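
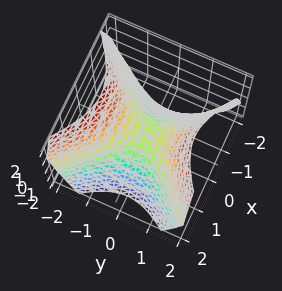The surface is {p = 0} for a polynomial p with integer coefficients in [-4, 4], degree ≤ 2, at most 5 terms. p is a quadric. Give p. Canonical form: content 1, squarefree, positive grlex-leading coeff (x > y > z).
x^2 - y^2 + z

First, the degree is 2 — a hyperbolic paraboloid; a quadric.
Then, symmetries: it's symmetric under x → −x, forcing even powers of x; it's symmetric under y → −y, forcing even powers of y.
Then, checking where it meets the axes: one z-axis crossing is at z = 0; it meets the x-axis at x = 0 (among the integer gridlines).
Finally, matching integer coefficients to the picture gives p.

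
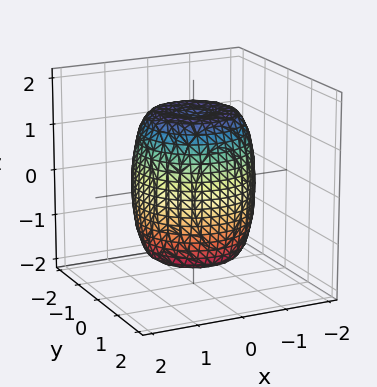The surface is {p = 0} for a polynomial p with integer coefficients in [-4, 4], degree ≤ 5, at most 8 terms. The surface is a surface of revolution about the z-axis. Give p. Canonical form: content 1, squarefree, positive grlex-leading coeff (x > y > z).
2*x^4 + 4*x^2*y^2 + 2*y^4 - 2*x^2 - 2*y^2 + z^2 - 2

First, the degree is 4 — no degree-3 surface has this shape.
Next, symmetry: every cross-section ⟂ z is a circle, so x, y appear only via x² + y².
Next, checking where it meets the axes: a circular section at z = -1 has radius between 1 and 2.
Finally, matching integer coefficients to the picture gives p.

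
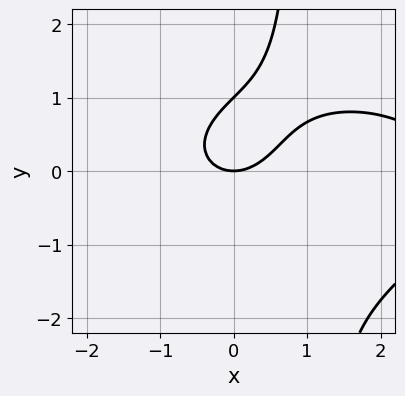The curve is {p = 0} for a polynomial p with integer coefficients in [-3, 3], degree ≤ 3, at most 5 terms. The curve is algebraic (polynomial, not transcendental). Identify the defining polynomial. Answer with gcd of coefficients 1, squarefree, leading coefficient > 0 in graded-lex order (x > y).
First, the degree is 3 — the shape is more complex than any degree-2 curve.
Then, from the axis intercepts and sections: it crosses the x-axis at the gridline x = 0; among the integer gridlines, it crosses the y-axis at y ∈ {0, 1}.
Finally, assembling these constraints gives the stated polynomial.

x^3 + 3*x*y^2 - 3*x^2 - 3*y^2 + 3*y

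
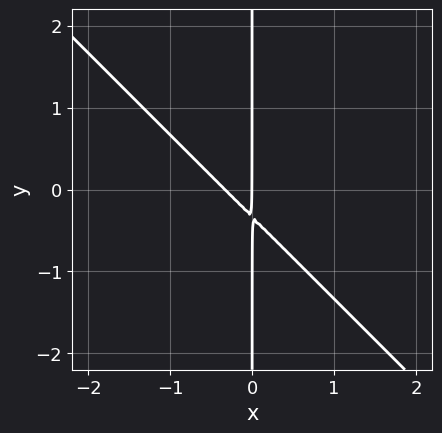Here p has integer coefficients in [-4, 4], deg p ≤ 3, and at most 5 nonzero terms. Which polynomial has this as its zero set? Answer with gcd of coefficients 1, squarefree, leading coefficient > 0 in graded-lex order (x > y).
3*x^2 + 3*x*y + x

The degree is 2 — no degree-1 curve has this shape.
Observable constraints: it meets the x-axis at x = 0 (among the integer gridlines); the visible y-axis segment lies entirely on the curve.
The integer polynomial consistent with all of this is the stated p.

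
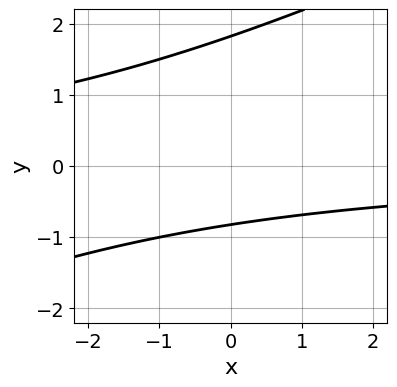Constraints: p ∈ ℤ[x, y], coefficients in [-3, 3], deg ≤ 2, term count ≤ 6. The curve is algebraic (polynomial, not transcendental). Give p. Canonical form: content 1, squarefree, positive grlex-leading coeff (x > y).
x*y - 2*y^2 + 2*y + 3

First, the degree is 2 — a generic line meets the curve in up to 2 points.
Then, observable constraints: no x-intercept at any integer in the box.
Finally, fitting integer coefficients to these (and the overall shape) gives p.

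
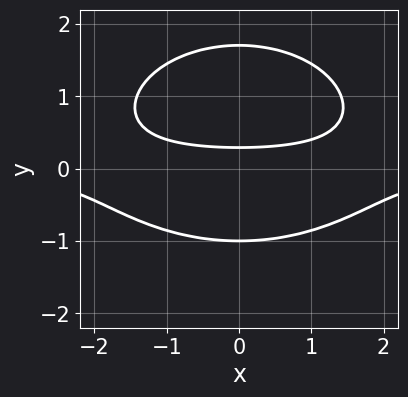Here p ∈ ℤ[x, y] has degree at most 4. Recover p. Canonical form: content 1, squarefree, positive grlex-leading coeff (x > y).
x^2*y + 2*y^3 - 2*y^2 - 3*y + 1

(a) The degree is 3 — no degree-2 curve has this shape.
(b) Symmetries: mirror symmetry x ↦ −x ⇒ only even powers of x.
(c) Against the integer gridlines: it meets the y-axis at y = -1 (among the integer gridlines); the curve avoids every integer x-axis point in the box.
(d) Together with the visible shape, these determine p as stated.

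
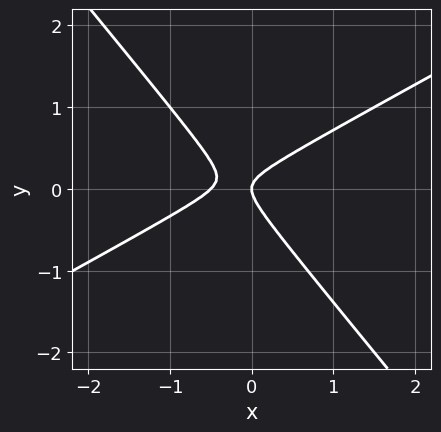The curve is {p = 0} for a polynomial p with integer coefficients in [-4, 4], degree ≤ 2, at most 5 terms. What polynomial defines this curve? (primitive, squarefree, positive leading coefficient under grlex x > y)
1. The degree is 2 — the shape is more complex than any degree-1 curve.
2. Reading off the gridlines: one x-axis crossing is at x = 0; it crosses the y-axis at the gridline y = 0.
3. Together with the visible shape, these determine p as stated.

2*x^2 - 2*x*y - 3*y^2 + x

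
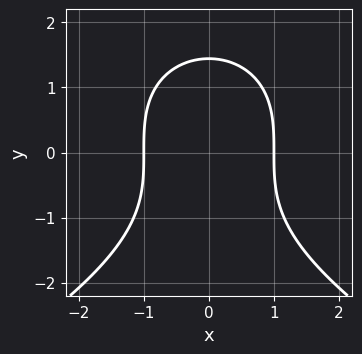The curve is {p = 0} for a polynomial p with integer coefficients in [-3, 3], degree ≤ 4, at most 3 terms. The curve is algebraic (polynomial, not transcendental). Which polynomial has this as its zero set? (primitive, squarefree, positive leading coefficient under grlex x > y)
(a) deg p = 3. No degree-2 curve has this shape.
(b) Symmetries: it's symmetric under x → −x, forcing even powers of x.
(c) Against the integer gridlines: among the integer gridlines, it crosses the x-axis at x ∈ {-1, 1}.
(d) Matching integer coefficients to the picture gives p.

y^3 + 3*x^2 - 3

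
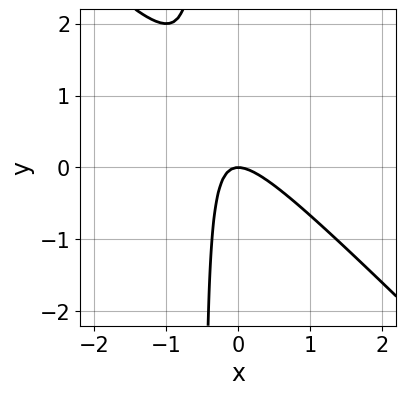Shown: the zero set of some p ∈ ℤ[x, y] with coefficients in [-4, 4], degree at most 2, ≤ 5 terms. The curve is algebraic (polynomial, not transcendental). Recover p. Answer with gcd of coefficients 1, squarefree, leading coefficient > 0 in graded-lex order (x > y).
The degree is 2 — the shape is more complex than any degree-1 curve.
Observable constraints: it meets the y-axis at y = 0 (among the integer gridlines); it crosses the x-axis at the gridline x = 0.
Solving for integer coefficients yields p as stated.

2*x^2 + 2*x*y + y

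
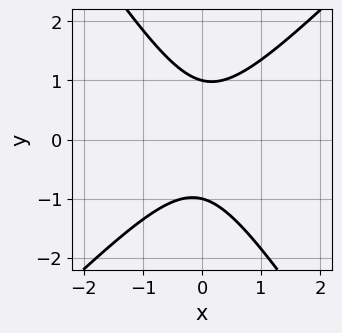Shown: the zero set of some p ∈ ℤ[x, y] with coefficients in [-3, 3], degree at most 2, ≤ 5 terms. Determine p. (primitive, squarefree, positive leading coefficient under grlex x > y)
3*x^2 - x*y - 2*y^2 + 2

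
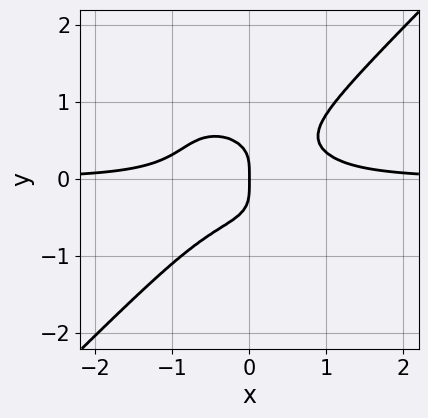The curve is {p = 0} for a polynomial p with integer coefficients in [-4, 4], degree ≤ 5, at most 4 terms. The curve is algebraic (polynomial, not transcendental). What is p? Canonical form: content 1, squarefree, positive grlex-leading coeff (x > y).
1. Degree: no degree-3 curve has this shape, so deg p = 4.
2. Observable constraints: one y-axis crossing is at y = 0; it crosses the x-axis at the gridline x = 0.
3. Solving for integer coefficients yields p as stated.

3*x^3*y - 3*y^4 - x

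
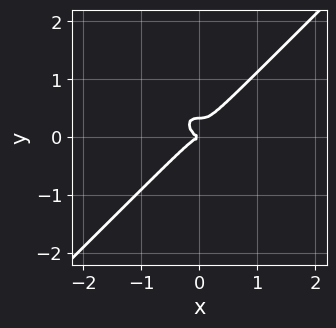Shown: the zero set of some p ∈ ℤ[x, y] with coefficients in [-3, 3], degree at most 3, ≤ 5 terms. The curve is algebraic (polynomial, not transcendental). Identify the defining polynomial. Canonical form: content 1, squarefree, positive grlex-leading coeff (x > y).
3*x^3 - 3*y^3 + y^2

(a) Degree: the shape is more complex than any degree-2 curve, so deg p = 3.
(b) Reading off the gridlines: it meets the y-axis at y = 0 (among the integer gridlines); it meets the x-axis at x = 0 (among the integer gridlines).
(c) Fitting integer coefficients to these (and the overall shape) gives p.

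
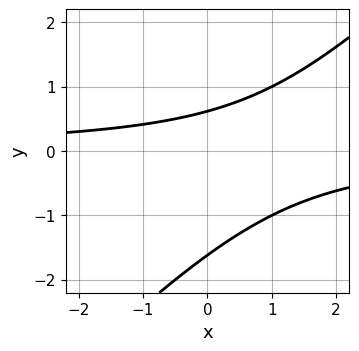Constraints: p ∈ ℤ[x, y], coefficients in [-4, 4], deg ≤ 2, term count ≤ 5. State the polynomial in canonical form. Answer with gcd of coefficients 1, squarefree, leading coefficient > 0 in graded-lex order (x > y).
Degree: no degree-1 curve has this shape, so deg p = 2.
Reading off the gridlines: the curve avoids every integer x-axis point in the box.
Fitting integer coefficients to these (and the overall shape) gives p.

x*y - y^2 - y + 1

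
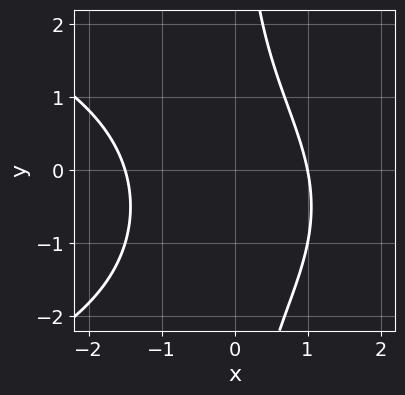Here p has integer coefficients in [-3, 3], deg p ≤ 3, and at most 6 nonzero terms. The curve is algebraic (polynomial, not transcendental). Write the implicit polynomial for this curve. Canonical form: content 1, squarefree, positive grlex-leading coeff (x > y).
x*y^2 + 2*x^2 + x*y + x - 3

(a) Degree: no degree-2 curve has this shape, so deg p = 3.
(b) Reading off the gridlines: the curve avoids every integer y-axis point in the box; it crosses the x-axis at the gridline x = 1.
(c) Together with the visible shape, these determine p as stated.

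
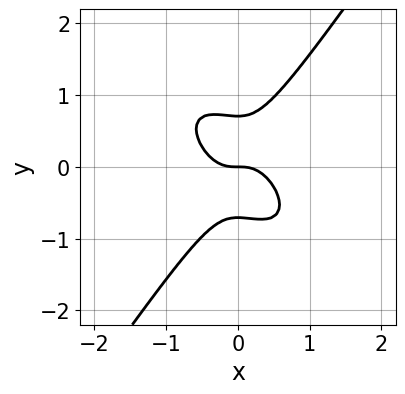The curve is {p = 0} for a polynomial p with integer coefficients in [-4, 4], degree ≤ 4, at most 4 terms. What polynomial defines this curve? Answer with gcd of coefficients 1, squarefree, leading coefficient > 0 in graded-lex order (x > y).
3*x^3 + 2*x^2*y - 2*y^3 + y

The degree is 3 — a generic line meets the curve in up to 3 points.
Against the integer gridlines: it meets the y-axis at y = 0 (among the integer gridlines); it meets the x-axis at x = 0 (among the integer gridlines).
Assembling these constraints gives the stated polynomial.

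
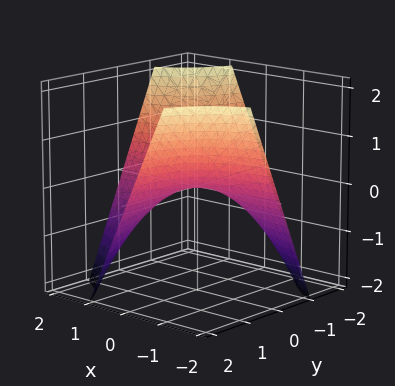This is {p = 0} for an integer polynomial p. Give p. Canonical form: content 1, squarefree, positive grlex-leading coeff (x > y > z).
x*y + z

(a) deg p = 2.
(b) Against the integer gridlines: one z-axis crossing is at z = 0; the visible y-axis segment lies entirely on the surface; the visible x-axis segment lies entirely on the surface.
(c) Solving for integer coefficients yields p as stated.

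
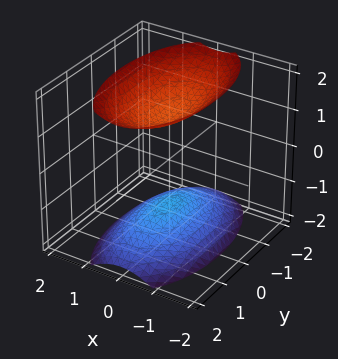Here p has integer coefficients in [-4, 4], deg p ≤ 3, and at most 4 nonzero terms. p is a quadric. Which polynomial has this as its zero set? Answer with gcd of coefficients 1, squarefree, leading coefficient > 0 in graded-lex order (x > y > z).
(a) There are 2 components. They look like related sheets of one shape, so recover p as a whole.
(b) Degree: two sheets facing apart; a quadric, so deg p = 2.
(c) Symmetries: it's symmetric under y → −y, forcing even powers of y; it's symmetric under x → −x, forcing even powers of x; the z ↦ −z reflection is a symmetry, so z appears only in even powers.
(d) From the visible intercepts: the surface avoids every integer y-axis point in the box; the surface avoids every integer x-axis point in the box.
(e) Fitting integer coefficients to these (and the overall shape) gives p.

3*x^2 + y^2 - 2*z^2 + 3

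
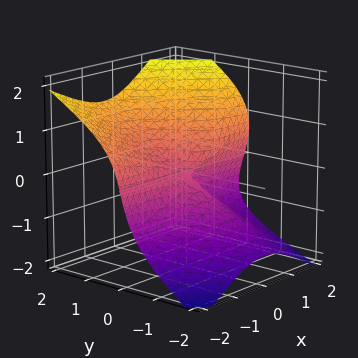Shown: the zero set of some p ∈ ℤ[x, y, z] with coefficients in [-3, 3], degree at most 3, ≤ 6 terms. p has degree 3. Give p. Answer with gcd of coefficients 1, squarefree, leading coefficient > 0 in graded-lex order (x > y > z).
3*x^2*y + x*y*z + y^3 - 3*z^3 + 2*x*z

1. The degree is 3 — the shape is more complex than any degree-2 surface.
2. Against the integer gridlines: it meets the y-axis at y = 0 (among the integer gridlines); the visible x-axis segment lies entirely on the surface; one z-axis crossing is at z = 0.
3. Solving for integer coefficients yields p as stated.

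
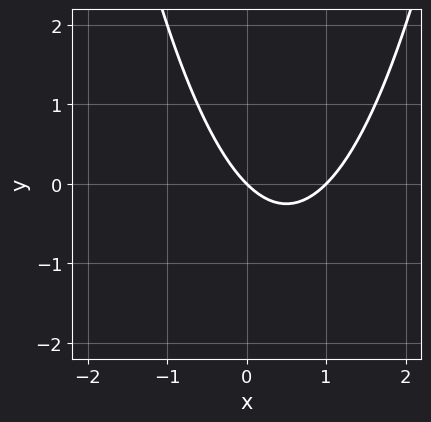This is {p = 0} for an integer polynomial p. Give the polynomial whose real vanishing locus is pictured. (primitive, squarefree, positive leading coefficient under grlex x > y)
x^2 - x - y

First, the degree is 2 — the shape is more complex than any degree-1 curve.
Next, against the integer gridlines: one y-axis crossing is at y = 0; among the integer gridlines, it crosses the x-axis at x ∈ {0, 1}.
Finally, together with the visible shape, these determine p as stated.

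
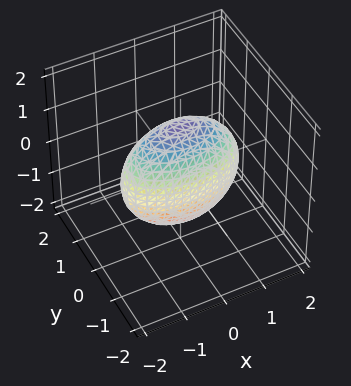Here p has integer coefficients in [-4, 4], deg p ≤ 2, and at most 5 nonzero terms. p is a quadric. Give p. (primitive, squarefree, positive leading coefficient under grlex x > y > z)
x^2 + 3*y^2 + z^2 - 2

deg p = 2. Bounded and convex; a quadric.
Symmetries: mirror symmetry y ↦ −y ⇒ only even powers of y; mirror symmetry x ↦ −x ⇒ only even powers of x; mirror symmetry z ↦ −z ⇒ only even powers of z.
Matching integer coefficients to the picture gives p.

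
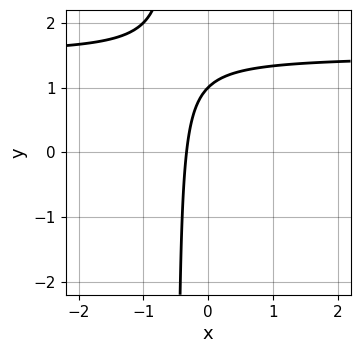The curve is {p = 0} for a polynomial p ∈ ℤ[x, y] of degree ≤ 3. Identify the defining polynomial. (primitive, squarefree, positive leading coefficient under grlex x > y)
First, degree: no degree-1 curve has this shape, so deg p = 2.
Next, against the integer gridlines: it crosses the y-axis at the gridline y = 1.
Finally, putting this together gives p.

2*x*y - 3*x + y - 1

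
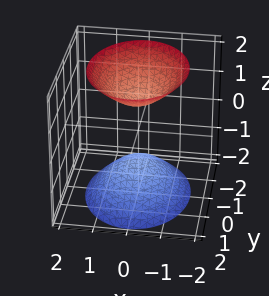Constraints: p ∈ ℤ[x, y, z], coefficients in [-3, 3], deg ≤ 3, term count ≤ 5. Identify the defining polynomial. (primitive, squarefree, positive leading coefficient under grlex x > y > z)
3*x^2 + 2*y^2 - 2*z^2 + 2

First, I count 2 distinct pieces.
Then, deg p = 2.
Next, symmetries: it's symmetric under z → −z, forcing even powers of z; it's symmetric under y → −y, forcing even powers of y; it's symmetric under x → −x, forcing even powers of x.
Next, observable constraints: no y-intercept at any integer in the box; the z-axis gridline crossings are at z ∈ {-1, 1}.
Finally, assembling these constraints gives the stated polynomial.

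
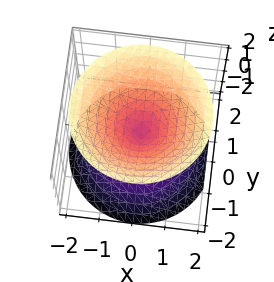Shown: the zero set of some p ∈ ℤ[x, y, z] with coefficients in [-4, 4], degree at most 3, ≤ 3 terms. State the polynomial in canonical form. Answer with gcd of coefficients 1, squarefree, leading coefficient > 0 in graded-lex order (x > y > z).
x^2 + y^2 - z^2

1. I count 2 distinct pieces. They look like related sheets of one shape, so recover p as a whole.
2. Degree: two nappes meeting at a single point; a quadric, so deg p = 2.
3. Symmetries: mirror symmetry z ↦ −z ⇒ only even powers of z; rotational symmetry about the z-axis ⇒ p depends on x, y only through x² + y².
4. From the visible intercepts: one y-axis crossing is at y = 0; it crosses the x-axis at the gridline x = 0; it meets the z-axis at z = 0 (among the integer gridlines).
5. Assembling these constraints gives the stated polynomial.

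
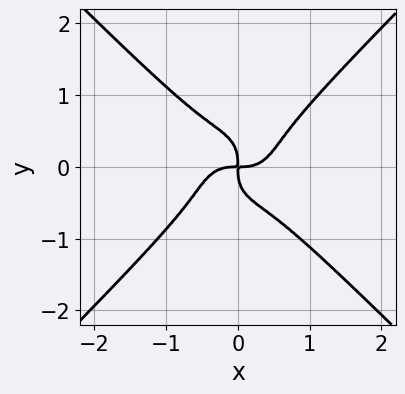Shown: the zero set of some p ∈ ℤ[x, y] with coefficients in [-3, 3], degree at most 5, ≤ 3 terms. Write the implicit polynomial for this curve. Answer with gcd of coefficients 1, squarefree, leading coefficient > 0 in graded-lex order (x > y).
First, the degree is 4 — the shape is more complex than any degree-3 curve.
Next, from the axis intercepts and sections: it meets the y-axis at y = 0 (among the integer gridlines); it meets the x-axis at x = 0 (among the integer gridlines).
Finally, matching integer coefficients to the picture gives p.

2*x^4 - 2*y^4 - x*y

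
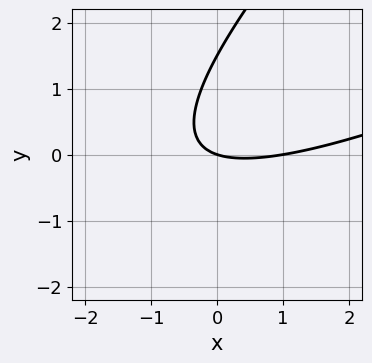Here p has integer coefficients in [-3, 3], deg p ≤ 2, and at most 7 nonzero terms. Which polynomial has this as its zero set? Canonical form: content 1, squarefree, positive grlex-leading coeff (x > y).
x^2 - 3*x*y + 2*y^2 - x - 3*y

(a) Degree: a generic line meets the curve in up to 2 points, so deg p = 2.
(b) Checking where it meets the axes: the x-axis gridline crossings are at x ∈ {0, 1}; one y-axis crossing is at y = 0.
(c) Putting this together gives p.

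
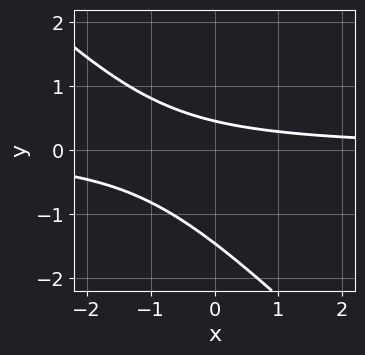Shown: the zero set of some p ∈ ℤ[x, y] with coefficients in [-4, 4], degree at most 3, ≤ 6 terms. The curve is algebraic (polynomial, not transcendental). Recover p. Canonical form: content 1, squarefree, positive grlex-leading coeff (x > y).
3*x*y + 3*y^2 + 3*y - 2

First, deg p = 2. The shape is more complex than any degree-1 curve.
Then, reading off the gridlines: it misses every integer gridline on the x-axis.
Finally, assembling these constraints gives the stated polynomial.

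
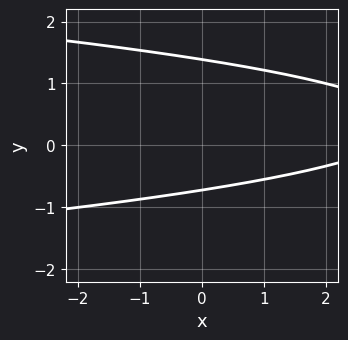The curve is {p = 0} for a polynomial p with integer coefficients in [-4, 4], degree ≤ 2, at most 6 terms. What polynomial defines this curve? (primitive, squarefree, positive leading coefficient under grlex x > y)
3*y^2 + x - 2*y - 3

1. deg p = 2. A generic line meets the curve in up to 2 points.
2. From the axis intercepts and sections: the curve avoids every integer x-axis point in the box.
3. Solving for integer coefficients yields p as stated.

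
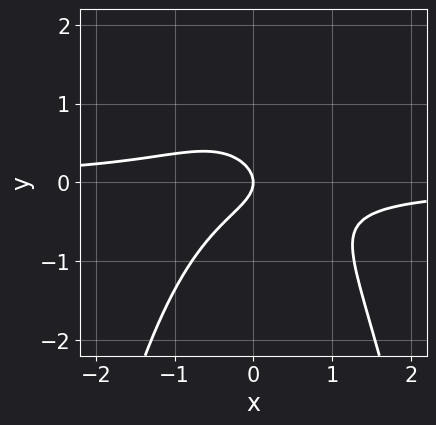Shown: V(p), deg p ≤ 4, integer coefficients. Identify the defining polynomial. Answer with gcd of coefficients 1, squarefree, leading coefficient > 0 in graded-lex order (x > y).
The degree is 3 — the shape is more complex than any degree-2 curve.
From the visible intercepts: it crosses the x-axis at the gridline x = 0; it crosses the y-axis at the gridline y = 0.
These observations pin down the coefficients.

2*x^2*y + 2*y^2 + x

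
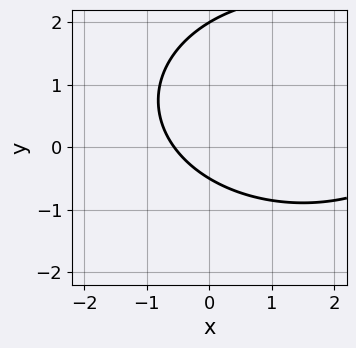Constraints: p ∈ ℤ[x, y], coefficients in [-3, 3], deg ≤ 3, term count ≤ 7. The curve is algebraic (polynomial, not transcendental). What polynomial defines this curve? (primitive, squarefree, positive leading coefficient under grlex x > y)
1. The degree is 2 — no degree-1 curve has this shape.
2. Against the integer gridlines: it meets the y-axis at y = 2 (among the integer gridlines).
3. Matching integer coefficients to the picture gives p.

x^2 + 2*y^2 - 3*x - 3*y - 2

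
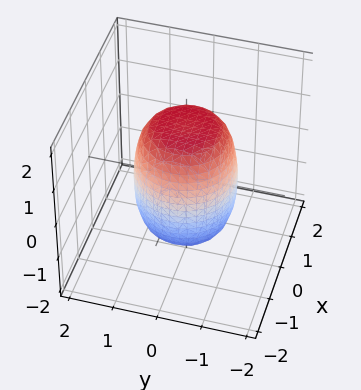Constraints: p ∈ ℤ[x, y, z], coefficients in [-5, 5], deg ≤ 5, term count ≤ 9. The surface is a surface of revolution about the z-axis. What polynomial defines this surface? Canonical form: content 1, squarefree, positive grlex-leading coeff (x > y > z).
Degree: no degree-3 surface has this shape, so deg p = 4.
Symmetry: the surface is invariant under rotation about z: p = q(x² + y², z).
From the axis intercepts and sections: a circular section at z = -1 has radius exactly 1.
Putting this together gives p.

2*x^4 + 4*x^2*y^2 + 2*y^4 - x^2 - y^2 + z^2 - 2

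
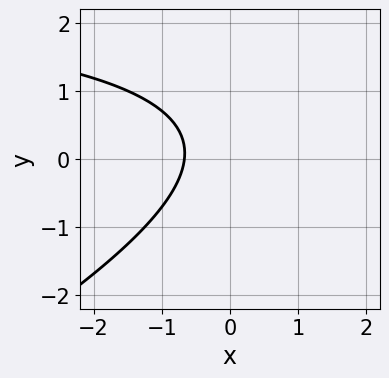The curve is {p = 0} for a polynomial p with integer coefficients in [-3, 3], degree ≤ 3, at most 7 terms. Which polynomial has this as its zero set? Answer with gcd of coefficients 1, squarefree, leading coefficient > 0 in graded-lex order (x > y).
x*y - 2*y^2 - 3*x + y - 2

1. Degree: the shape is more complex than any degree-1 curve, so deg p = 2.
2. Observable constraints: it misses every integer gridline on the y-axis.
3. Putting this together gives p.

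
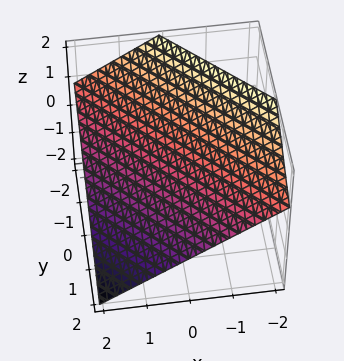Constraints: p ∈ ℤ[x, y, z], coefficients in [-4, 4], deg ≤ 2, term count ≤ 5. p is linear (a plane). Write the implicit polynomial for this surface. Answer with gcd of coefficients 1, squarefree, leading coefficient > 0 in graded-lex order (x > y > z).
2*x + 2*y + 3*z - 2

First, degree: every cross-section is a straight line — this is a plane, so deg p = 1.
Next, against the integer gridlines: it meets the y-axis at y = 1 (among the integer gridlines); it crosses the x-axis at the gridline x = 1.
Finally, putting this together gives p.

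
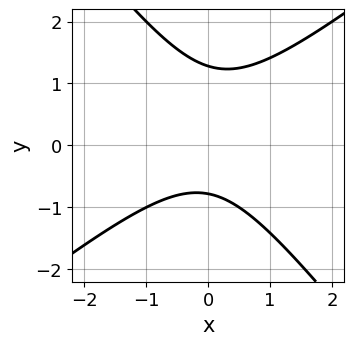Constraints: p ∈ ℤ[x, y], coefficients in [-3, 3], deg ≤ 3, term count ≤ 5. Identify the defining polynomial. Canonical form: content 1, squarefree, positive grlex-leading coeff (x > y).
First, degree: no degree-1 curve has this shape, so deg p = 2.
Next, from the visible intercepts: it misses every integer gridline on the x-axis.
Finally, together with the visible shape, these determine p as stated.

2*x^2 - x*y - 2*y^2 + y + 2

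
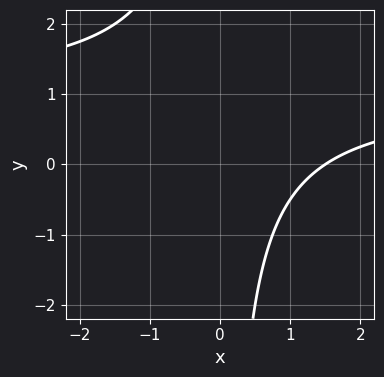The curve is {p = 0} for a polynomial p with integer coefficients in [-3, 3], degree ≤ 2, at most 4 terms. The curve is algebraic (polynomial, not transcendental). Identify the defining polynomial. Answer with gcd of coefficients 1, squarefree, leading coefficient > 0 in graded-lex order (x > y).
2*x*y - 2*x + 3

Degree: no degree-1 curve has this shape, so deg p = 2.
Reading off the gridlines: the curve avoids every integer y-axis point in the box.
Matching integer coefficients to the picture gives p.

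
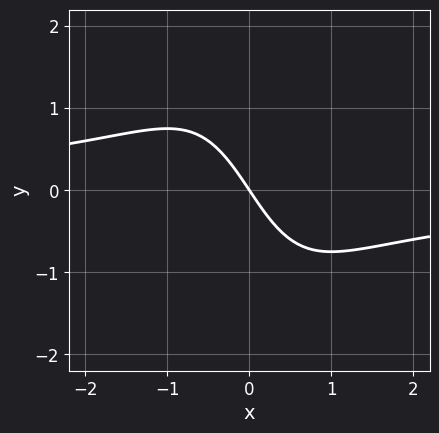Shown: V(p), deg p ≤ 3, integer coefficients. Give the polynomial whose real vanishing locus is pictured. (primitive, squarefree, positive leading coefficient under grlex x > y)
2*x^2*y + 3*x + 2*y

Degree: no degree-2 curve has this shape, so deg p = 3.
Checking where it meets the axes: it meets the y-axis at y = 0 (among the integer gridlines); it crosses the x-axis at the gridline x = 0.
The integer polynomial consistent with all of this is the stated p.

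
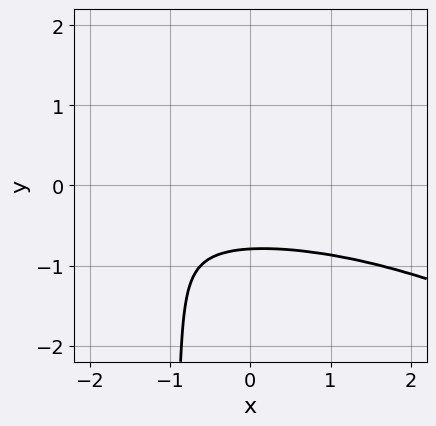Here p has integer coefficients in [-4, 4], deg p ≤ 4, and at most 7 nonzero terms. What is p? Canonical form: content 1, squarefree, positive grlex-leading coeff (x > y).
x^2*y^2 + 2*x*y^3 + 2*y^3 - x*y + 1

(a) deg p = 4. A generic line meets the curve in up to 4 points.
(b) Reading off the gridlines: it misses every integer gridline on the x-axis.
(c) Assembling these constraints gives the stated polynomial.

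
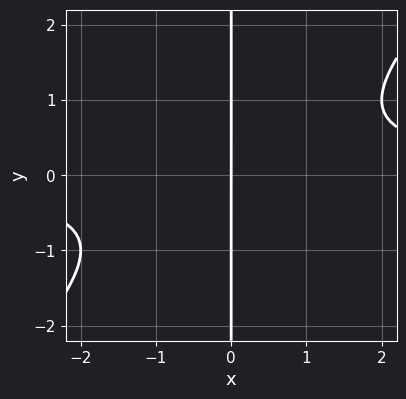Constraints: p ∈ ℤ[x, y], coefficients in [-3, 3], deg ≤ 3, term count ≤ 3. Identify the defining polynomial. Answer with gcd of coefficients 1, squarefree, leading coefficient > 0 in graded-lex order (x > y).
x^2*y - x*y^2 - x

deg p = 3. A generic line meets the curve in up to 3 points.
From the visible intercepts: it meets the x-axis at x = 0 (among the integer gridlines); every point of the y-axis in the box is on the curve.
Putting this together gives p.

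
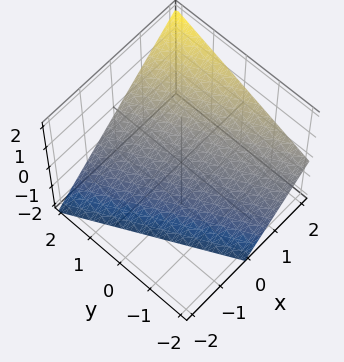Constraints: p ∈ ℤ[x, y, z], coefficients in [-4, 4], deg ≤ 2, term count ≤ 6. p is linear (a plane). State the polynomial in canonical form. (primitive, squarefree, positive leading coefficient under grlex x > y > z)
2*x + y - 2*z - 2

(a) The degree is 1 — every cross-section is a straight line — this is a plane.
(b) Checking where it meets the axes: it meets the y-axis at y = 2 (among the integer gridlines); it meets the z-axis at z = -1 (among the integer gridlines); it meets the x-axis at x = 1 (among the integer gridlines).
(c) Fitting integer coefficients to these (and the overall shape) gives p.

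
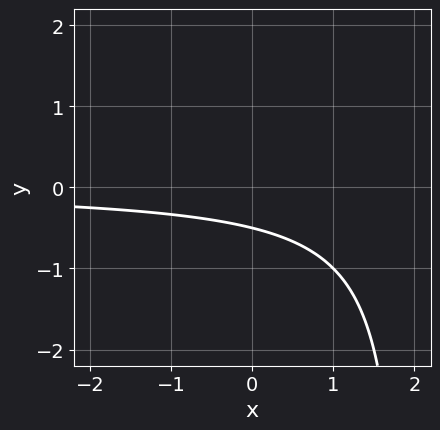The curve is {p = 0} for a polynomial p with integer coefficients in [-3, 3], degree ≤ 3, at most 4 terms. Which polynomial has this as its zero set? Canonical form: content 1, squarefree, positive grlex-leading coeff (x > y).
x*y - 2*y - 1

(a) Degree: no degree-1 curve has this shape, so deg p = 2.
(b) Checking where it meets the axes: it misses every integer gridline on the x-axis.
(c) Assembling these constraints gives the stated polynomial.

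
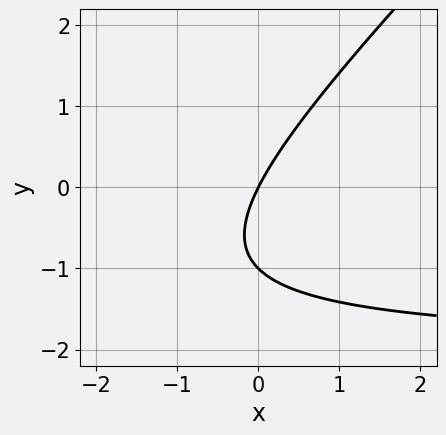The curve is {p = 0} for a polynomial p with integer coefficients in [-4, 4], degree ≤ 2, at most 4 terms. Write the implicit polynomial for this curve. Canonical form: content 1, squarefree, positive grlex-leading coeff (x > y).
x*y - y^2 + 2*x - y

First, deg p = 2. A generic line meets the curve in up to 2 points.
Then, checking where it meets the axes: among the integer gridlines, it crosses the y-axis at y ∈ {-1, 0}; it meets the x-axis at x = 0 (among the integer gridlines).
Finally, together with the visible shape, these determine p as stated.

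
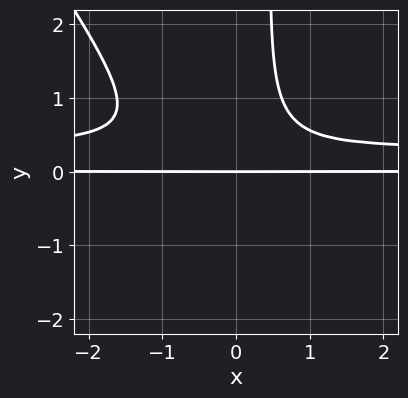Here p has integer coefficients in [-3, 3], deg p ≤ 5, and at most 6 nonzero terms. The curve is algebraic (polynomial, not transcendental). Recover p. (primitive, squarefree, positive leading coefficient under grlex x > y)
3*x^2*y^2 + 2*x*y^3 - x^2*y - y^3 - y

(a) Degree: a generic line meets the curve in up to 4 points, so deg p = 4.
(b) From the axis intercepts and sections: every point of the x-axis in the box is on the curve; it meets the y-axis at y = 0 (among the integer gridlines).
(c) Putting this together gives p.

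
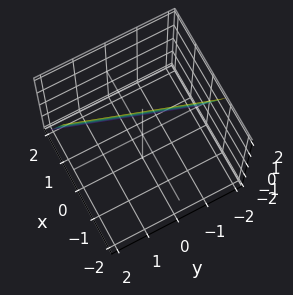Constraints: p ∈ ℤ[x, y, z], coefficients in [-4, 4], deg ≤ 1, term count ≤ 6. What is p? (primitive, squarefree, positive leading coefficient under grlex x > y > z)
3*x - y + z - 2

First, the degree is 1 — the surface is flat (a plane).
Next, against the integer gridlines: it meets the y-axis at y = -2 (among the integer gridlines); it meets the z-axis at z = 2 (among the integer gridlines).
Finally, matching integer coefficients to the picture gives p.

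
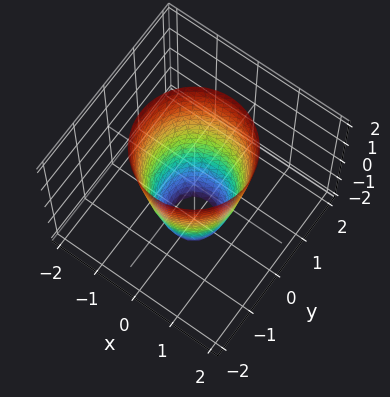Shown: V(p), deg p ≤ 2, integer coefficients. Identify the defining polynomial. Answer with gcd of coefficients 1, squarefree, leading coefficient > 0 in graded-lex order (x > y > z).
3*x^2 + 3*y^2 - z - 3

(a) The degree is 2 — no degree-1 surface has this shape.
(b) Symmetries: rotational symmetry about the z-axis ⇒ p depends on x, y only through x² + y².
(c) From the axis intercepts and sections: the y-axis gridline crossings are at y ∈ {-1, 1}; the x-axis gridline crossings are at x ∈ {-1, 1}; the surface avoids every integer z-axis point in the box; a circular section at z = 2 has radius between 1 and 2.
(d) The integer polynomial consistent with all of this is the stated p.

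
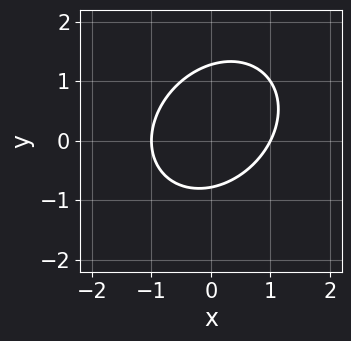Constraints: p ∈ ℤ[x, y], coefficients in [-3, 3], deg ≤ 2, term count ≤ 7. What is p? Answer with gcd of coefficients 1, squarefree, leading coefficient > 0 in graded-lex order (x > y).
2*x^2 - x*y + 2*y^2 - y - 2

First, deg p = 2. The shape is more complex than any degree-1 curve.
Next, from the visible intercepts: the x-axis gridline crossings are at x ∈ {-1, 1}.
Finally, putting this together gives p.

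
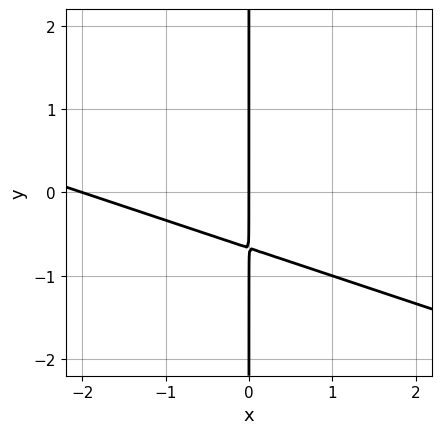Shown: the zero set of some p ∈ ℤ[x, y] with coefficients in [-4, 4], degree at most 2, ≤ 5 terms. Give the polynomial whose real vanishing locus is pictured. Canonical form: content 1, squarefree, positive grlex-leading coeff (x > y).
1. The degree is 2 — a generic line meets the curve in up to 2 points.
2. Checking where it meets the axes: the visible y-axis segment lies entirely on the curve; among the integer gridlines, it crosses the x-axis at x ∈ {-2, 0}.
3. Putting this together gives p.

x^2 + 3*x*y + 2*x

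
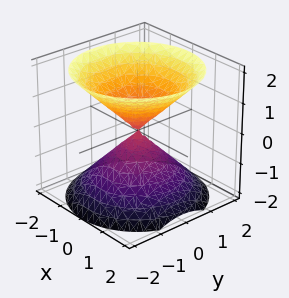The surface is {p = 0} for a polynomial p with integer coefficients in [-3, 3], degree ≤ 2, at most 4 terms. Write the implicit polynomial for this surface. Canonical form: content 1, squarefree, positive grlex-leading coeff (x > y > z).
x^2 + y^2 - z^2

I count 2 distinct pieces. Treating them together as one polynomial.
The degree is 2 — two nappes meeting at a single point; a quadric.
Symmetries: it's symmetric under z → −z, forcing even powers of z; the surface is invariant under rotation about z: p = q(x² + y², z).
Against the integer gridlines: it crosses the y-axis at the gridline y = 0; a circular section at z = -1 has radius exactly 1; it meets the z-axis at z = 0 (among the integer gridlines); one x-axis crossing is at x = 0.
These observations pin down the coefficients.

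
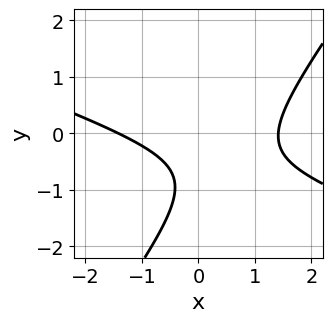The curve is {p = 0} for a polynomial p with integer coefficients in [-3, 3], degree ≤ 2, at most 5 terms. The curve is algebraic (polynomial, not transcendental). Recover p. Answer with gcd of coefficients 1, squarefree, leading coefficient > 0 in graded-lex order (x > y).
1. The degree is 2 — a generic line meets the curve in up to 2 points.
2. Observable constraints: the curve avoids every integer y-axis point in the box.
3. Solving for integer coefficients yields p as stated.

x^2 + 2*x*y - 2*y^2 - 3*y - 2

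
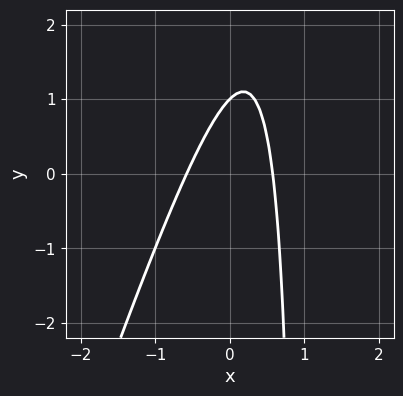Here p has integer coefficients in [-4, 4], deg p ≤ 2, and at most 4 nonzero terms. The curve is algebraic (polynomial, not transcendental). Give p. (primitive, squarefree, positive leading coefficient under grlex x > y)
3*x^2 - x*y + y - 1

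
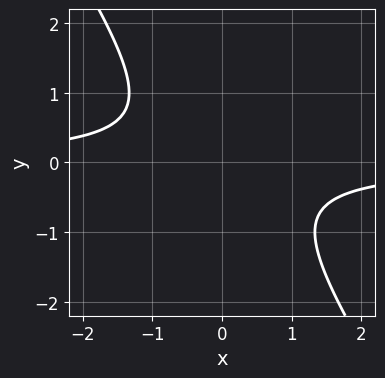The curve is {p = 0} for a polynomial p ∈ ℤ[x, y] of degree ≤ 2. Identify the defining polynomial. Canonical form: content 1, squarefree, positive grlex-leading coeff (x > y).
1. The degree is 2 — no degree-1 curve has this shape.
2. From the axis intercepts and sections: it misses every integer gridline on the x-axis; the curve avoids every integer y-axis point in the box.
3. The integer polynomial consistent with all of this is the stated p.

3*x*y + 2*y^2 + 2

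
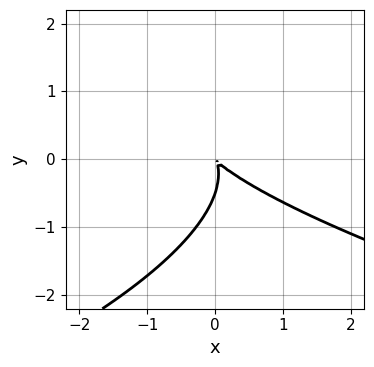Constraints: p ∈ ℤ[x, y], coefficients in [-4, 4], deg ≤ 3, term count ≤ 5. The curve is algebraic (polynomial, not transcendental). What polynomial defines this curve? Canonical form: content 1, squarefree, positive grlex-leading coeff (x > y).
2*y^3 + 2*x^2 + 3*x*y + y^2

(a) deg p = 3. No degree-2 curve has this shape.
(b) Solving for integer coefficients yields p as stated.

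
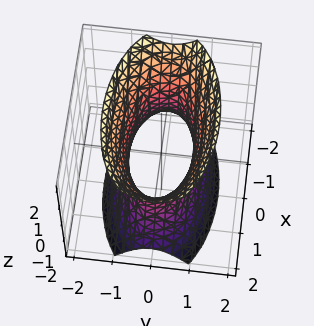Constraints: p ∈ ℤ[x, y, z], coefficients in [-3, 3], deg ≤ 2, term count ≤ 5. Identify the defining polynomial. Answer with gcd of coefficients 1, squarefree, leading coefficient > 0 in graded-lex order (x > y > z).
First, deg p = 2. An hourglass — one-sheet hyperboloid; a quadric.
Then, symmetries: it's symmetric under y → −y, forcing even powers of y; mirror symmetry z ↦ −z ⇒ only even powers of z; mirror symmetry x ↦ −x ⇒ only even powers of x.
Then, reading off the gridlines: the surface avoids every integer z-axis point in the box.
Finally, together with the visible shape, these determine p as stated.

x^2 + 3*y^2 - z^2 - 2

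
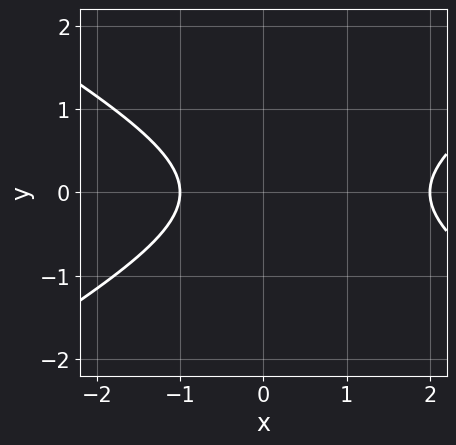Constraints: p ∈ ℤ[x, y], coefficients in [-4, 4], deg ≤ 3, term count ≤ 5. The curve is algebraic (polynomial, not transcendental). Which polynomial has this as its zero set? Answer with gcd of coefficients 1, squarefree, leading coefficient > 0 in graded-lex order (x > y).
1. deg p = 2. A generic line meets the curve in up to 2 points.
2. Symmetries: mirror symmetry y ↦ −y ⇒ only even powers of y.
3. Observable constraints: the curve avoids every integer y-axis point in the box; the x-axis gridline crossings are at x ∈ {-1, 2}.
4. Together with the visible shape, these determine p as stated.

x^2 - 3*y^2 - x - 2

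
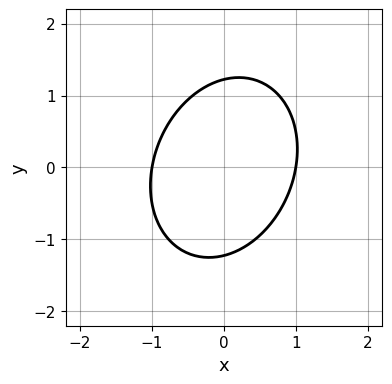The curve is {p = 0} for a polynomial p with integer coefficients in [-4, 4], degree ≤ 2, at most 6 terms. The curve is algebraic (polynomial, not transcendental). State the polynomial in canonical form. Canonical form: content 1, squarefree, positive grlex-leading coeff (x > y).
3*x^2 - x*y + 2*y^2 - 3

deg p = 2.
Against the integer gridlines: among the integer gridlines, it crosses the x-axis at x ∈ {-1, 1}.
Fitting integer coefficients to these (and the overall shape) gives p.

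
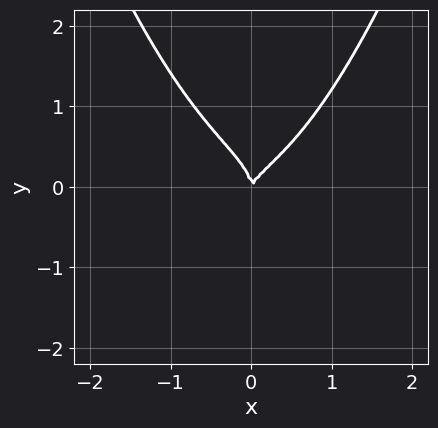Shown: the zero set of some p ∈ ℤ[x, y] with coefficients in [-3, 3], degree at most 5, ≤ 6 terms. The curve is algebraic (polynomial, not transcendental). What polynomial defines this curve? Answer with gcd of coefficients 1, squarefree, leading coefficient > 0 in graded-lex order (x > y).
The degree is 4 — no degree-3 curve has this shape.
Reading off the gridlines: one y-axis crossing is at y = 0; one x-axis crossing is at x = 0.
Solving for integer coefficients yields p as stated.

3*x^4 + x^2*y^2 - 3*y^3 + 2*x^2 - x*y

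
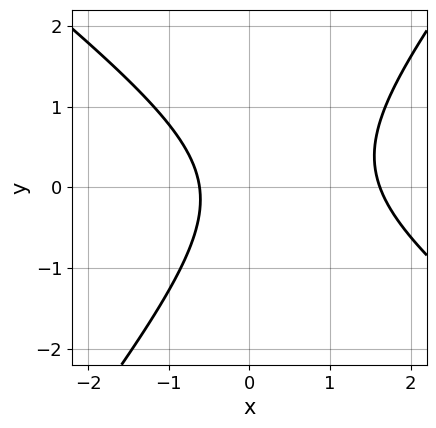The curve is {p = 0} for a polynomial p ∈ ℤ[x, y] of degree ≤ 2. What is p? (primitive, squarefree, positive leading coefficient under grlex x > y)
2*x^2 + x*y - 2*y^2 - 2*x - 2

First, deg p = 2. A generic line meets the curve in up to 2 points.
Then, checking where it meets the axes: it misses every integer gridline on the y-axis.
Finally, matching integer coefficients to the picture gives p.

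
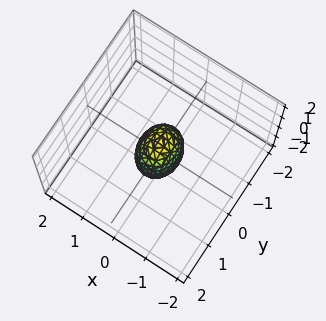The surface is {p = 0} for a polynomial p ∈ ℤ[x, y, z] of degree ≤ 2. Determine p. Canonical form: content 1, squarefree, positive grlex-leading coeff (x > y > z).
3*x^2 + 2*y^2 + z^2 - 1

1. Degree: a closed, bounded, convex surface; a quadric, so deg p = 2.
2. Symmetries: it's symmetric under x → −x, forcing even powers of x; the z ↦ −z reflection is a symmetry, so z appears only in even powers; it's symmetric under y → −y, forcing even powers of y.
3. Against the integer gridlines: among the integer gridlines, it crosses the z-axis at z ∈ {-1, 1}.
4. Fitting integer coefficients to these (and the overall shape) gives p.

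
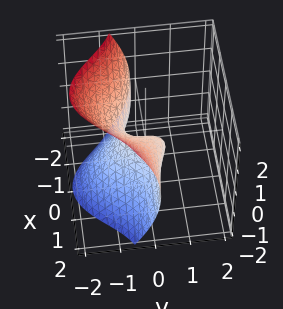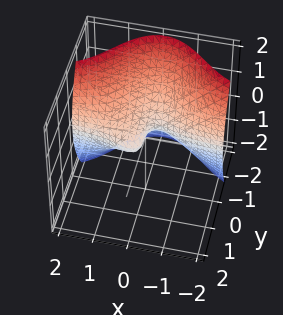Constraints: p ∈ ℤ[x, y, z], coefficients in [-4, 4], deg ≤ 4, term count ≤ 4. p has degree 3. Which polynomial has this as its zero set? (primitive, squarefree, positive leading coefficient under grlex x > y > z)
3*x^2*y + y^3 + 2*z^2 - x

1. Degree: a generic line meets the surface in up to 3 points, so deg p = 3.
2. From the visible intercepts: it crosses the z-axis at the gridline z = 0; it crosses the y-axis at the gridline y = 0.
3. Assembling these constraints gives the stated polynomial.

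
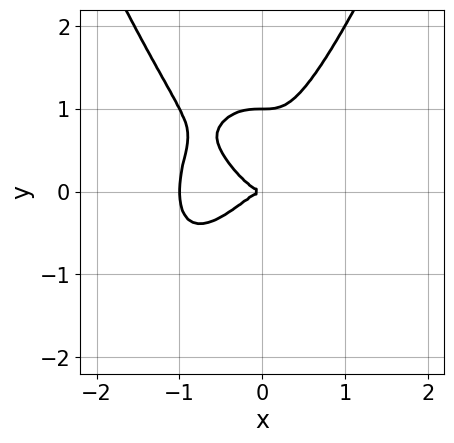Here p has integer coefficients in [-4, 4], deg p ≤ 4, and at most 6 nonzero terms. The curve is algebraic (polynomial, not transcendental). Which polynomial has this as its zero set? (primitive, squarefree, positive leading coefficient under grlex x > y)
Degree: the shape is more complex than any degree-3 curve, so deg p = 4.
Reading off the gridlines: among the integer gridlines, it crosses the x-axis at x ∈ {-1, 0}; the y-axis gridline crossings are at y ∈ {0, 1}.
Together with the visible shape, these determine p as stated.

2*x^4 + 2*x^3 - y^3 + y^2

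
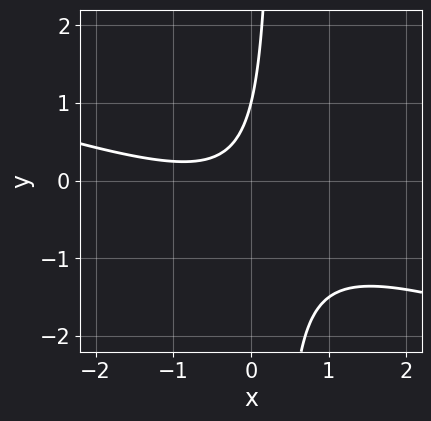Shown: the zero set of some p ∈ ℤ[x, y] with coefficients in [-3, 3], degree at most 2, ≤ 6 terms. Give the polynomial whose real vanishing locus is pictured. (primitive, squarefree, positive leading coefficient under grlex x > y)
1. The degree is 2 — a generic line meets the curve in up to 2 points.
2. From the axis intercepts and sections: one y-axis crossing is at y = 1; the curve avoids every integer x-axis point in the box.
3. Assembling these constraints gives the stated polynomial.

x^2 + 3*x*y + x - y + 1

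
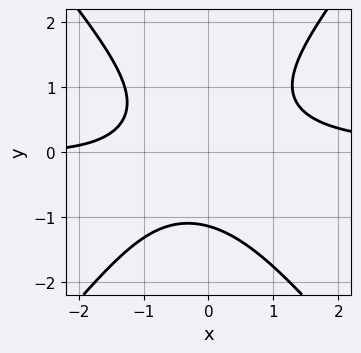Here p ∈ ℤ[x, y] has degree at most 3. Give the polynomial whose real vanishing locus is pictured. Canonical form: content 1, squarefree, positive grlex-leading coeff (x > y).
3*x^2*y - 2*y^3 + x*y - x - 3

deg p = 3. No degree-2 curve has this shape.
Observable constraints: it misses every integer gridline on the x-axis.
Putting this together gives p.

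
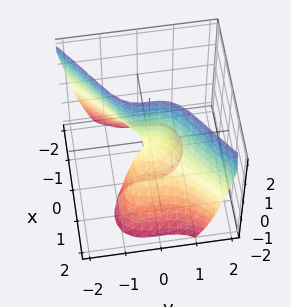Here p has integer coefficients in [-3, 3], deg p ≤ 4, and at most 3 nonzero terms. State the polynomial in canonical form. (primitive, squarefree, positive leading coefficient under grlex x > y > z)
1. The degree is 3 — a generic line meets the surface in up to 3 points.
2. From the axis intercepts and sections: it meets the y-axis at y = 0 (among the integer gridlines); every point of the z-axis in the box is on the surface; it meets the x-axis at x = 0 (among the integer gridlines).
3. Solving for integer coefficients yields p as stated.

2*x^3 - 3*y^3 + 3*x*z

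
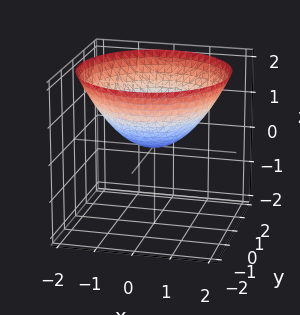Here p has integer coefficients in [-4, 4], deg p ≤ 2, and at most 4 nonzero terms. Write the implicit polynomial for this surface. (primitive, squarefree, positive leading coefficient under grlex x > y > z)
deg p = 2. A paraboloid; a quadric.
Symmetries: rotational symmetry about the z-axis ⇒ p depends on x, y only through x² + y².
From the visible intercepts: one z-axis crossing is at z = 0; one y-axis crossing is at y = 0.
These observations pin down the coefficients.

x^2 + y^2 - 2*z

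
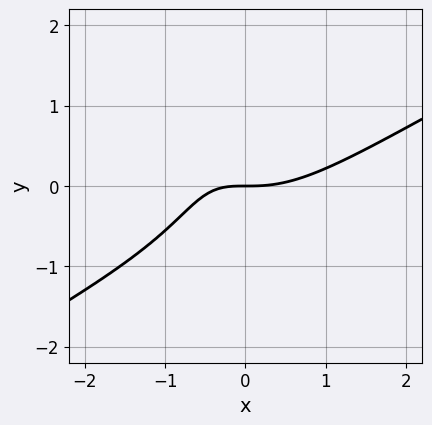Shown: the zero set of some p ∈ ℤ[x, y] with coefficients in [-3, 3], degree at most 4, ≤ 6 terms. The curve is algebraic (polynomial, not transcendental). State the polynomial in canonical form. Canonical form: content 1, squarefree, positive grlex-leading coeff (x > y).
First, deg p = 3. The shape is more complex than any degree-2 curve.
Then, observable constraints: it meets the x-axis at x = 0 (among the integer gridlines); it crosses the y-axis at the gridline y = 0.
Finally, the integer polynomial consistent with all of this is the stated p.

2*x^3 - 3*x^2*y - 2*y^3 - 3*x*y - 3*y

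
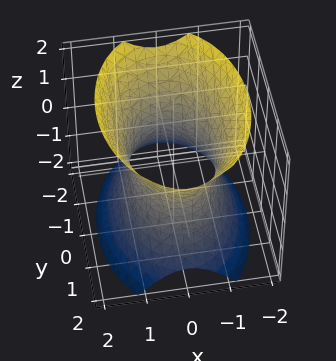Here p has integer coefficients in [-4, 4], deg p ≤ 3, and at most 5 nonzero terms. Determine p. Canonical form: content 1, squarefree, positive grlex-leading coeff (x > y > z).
(a) The degree is 2 — an hourglass — one-sheet hyperboloid; a quadric.
(b) Symmetries: the y ↦ −y reflection is a symmetry, so y appears only in even powers; mirror symmetry x ↦ −x ⇒ only even powers of x; it's symmetric under z → −z, forcing even powers of z.
(c) Reading off the gridlines: the x-axis gridline crossings are at x ∈ {-1, 1}; it misses every integer gridline on the z-axis.
(d) Solving for integer coefficients yields p as stated.

2*x^2 + y^2 - z^2 - 2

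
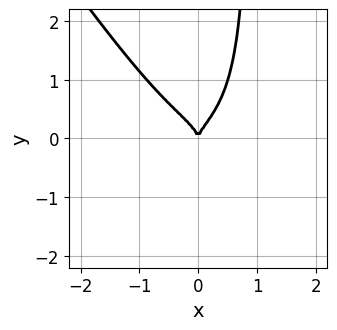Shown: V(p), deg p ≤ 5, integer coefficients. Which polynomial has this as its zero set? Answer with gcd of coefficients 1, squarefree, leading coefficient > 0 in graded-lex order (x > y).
3*x^4 + 3*x^2*y^2 + 3*x*y^3 - 3*y^3 + 2*x^2

First, deg p = 4.
Next, against the integer gridlines: it crosses the x-axis at the gridline x = 0; one y-axis crossing is at y = 0.
Finally, together with the visible shape, these determine p as stated.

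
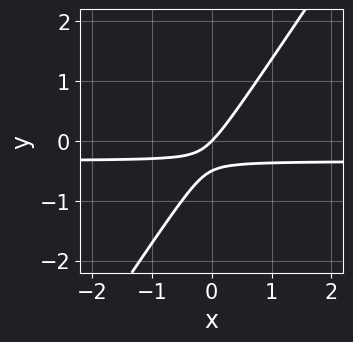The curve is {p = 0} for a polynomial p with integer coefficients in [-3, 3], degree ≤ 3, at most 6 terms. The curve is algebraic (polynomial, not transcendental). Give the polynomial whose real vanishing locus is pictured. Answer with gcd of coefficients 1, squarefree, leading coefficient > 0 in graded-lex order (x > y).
3*x*y - 2*y^2 + x - y

First, the degree is 2 — no degree-1 curve has this shape.
Next, reading off the gridlines: it meets the x-axis at x = 0 (among the integer gridlines); it crosses the y-axis at the gridline y = 0.
Finally, fitting integer coefficients to these (and the overall shape) gives p.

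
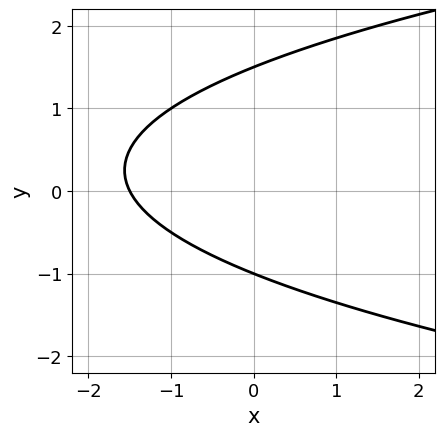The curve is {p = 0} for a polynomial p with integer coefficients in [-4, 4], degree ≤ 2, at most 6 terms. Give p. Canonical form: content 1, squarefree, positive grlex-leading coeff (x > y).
deg p = 2. The shape is more complex than any degree-1 curve.
Against the integer gridlines: one y-axis crossing is at y = -1.
Assembling these constraints gives the stated polynomial.

2*y^2 - 2*x - y - 3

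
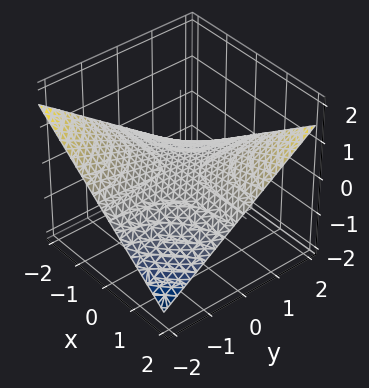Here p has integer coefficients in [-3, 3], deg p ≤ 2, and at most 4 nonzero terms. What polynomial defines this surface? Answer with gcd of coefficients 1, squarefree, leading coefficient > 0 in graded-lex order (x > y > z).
x*y - 3*z

1. deg p = 2. A hyperbolic paraboloid; a quadric.
2. Reading off the gridlines: the visible y-axis segment lies entirely on the surface; the visible x-axis segment lies entirely on the surface; one z-axis crossing is at z = 0.
3. Together with the visible shape, these determine p as stated.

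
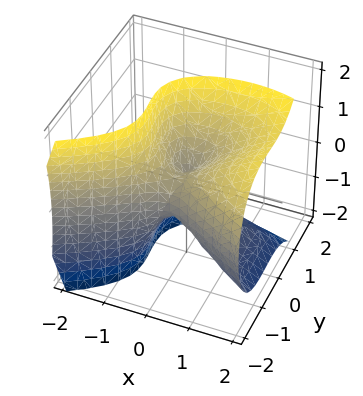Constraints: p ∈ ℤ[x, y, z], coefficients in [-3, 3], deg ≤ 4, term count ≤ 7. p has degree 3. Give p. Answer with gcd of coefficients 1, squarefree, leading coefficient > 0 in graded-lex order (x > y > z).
x*z^2 - 2*y^3 - 2*x^2 - 2*y^2 + z^2

(a) Degree: a generic line meets the surface in up to 3 points, so deg p = 3.
(b) Checking where it meets the axes: one x-axis crossing is at x = 0; among the integer gridlines, it crosses the y-axis at y ∈ {-1, 0}; it crosses the z-axis at the gridline z = 0.
(c) The integer polynomial consistent with all of this is the stated p.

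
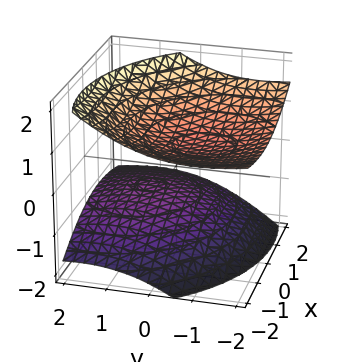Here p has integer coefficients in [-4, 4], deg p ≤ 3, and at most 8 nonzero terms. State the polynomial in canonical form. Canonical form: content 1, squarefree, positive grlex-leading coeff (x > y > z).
x^2 + x*z + y^2 + 2*y*z - 3*z^2 + 2

1. There are 2 components. They look like related sheets of one shape, so recover p as a whole.
2. The degree is 2 — the shape is more complex than any degree-1 surface.
3. Against the integer gridlines: no y-intercept at any integer in the box; it misses every integer gridline on the x-axis.
4. Solving for integer coefficients yields p as stated.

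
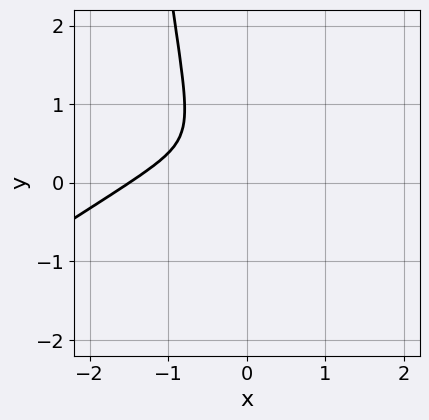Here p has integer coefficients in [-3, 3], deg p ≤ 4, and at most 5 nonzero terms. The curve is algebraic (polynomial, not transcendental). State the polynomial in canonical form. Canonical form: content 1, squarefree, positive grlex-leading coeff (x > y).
2*x^3 - 3*x^2*y + 3*x^2 + y^2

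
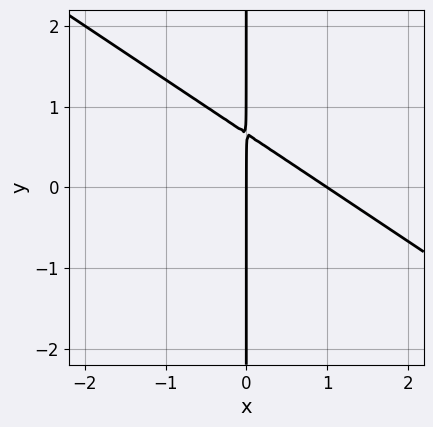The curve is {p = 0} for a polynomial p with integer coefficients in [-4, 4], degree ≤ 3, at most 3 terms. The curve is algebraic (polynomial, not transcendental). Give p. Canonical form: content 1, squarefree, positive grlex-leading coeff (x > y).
2*x^2 + 3*x*y - 2*x

Degree: a generic line meets the curve in up to 2 points, so deg p = 2.
Reading off the gridlines: every point of the y-axis in the box is on the curve; among the integer gridlines, it crosses the x-axis at x ∈ {0, 1}.
Putting this together gives p.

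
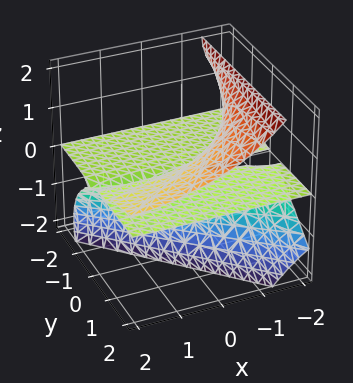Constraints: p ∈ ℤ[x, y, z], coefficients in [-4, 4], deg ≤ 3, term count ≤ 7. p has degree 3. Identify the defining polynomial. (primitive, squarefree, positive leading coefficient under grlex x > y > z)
1. The degree is 3 — a generic line meets the surface in up to 3 points.
2. Against the integer gridlines: it meets the z-axis at z = -1 (among the integer gridlines); the visible y-axis segment lies entirely on the surface; every point of the x-axis in the box is on the surface.
3. Solving for integer coefficients yields p as stated.

2*x*z^2 + y*z^2 + z^3 - 2*y*z + z^2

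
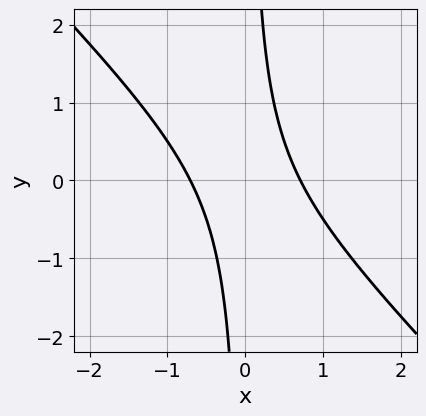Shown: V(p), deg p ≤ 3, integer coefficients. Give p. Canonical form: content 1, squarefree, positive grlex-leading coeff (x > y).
(a) deg p = 2. The shape is more complex than any degree-1 curve.
(b) Checking where it meets the axes: the curve avoids every integer y-axis point in the box.
(c) The integer polynomial consistent with all of this is the stated p.

2*x^2 + 2*x*y - 1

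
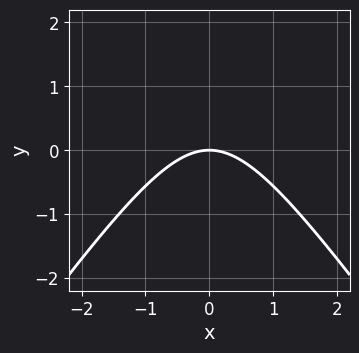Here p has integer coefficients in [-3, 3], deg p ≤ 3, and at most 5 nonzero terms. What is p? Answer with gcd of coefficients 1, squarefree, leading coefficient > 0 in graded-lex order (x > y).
2*x^2 - y^2 + 3*y

The degree is 2 — a generic line meets the curve in up to 2 points.
Symmetries: mirror symmetry x ↦ −x ⇒ only even powers of x.
From the axis intercepts and sections: one x-axis crossing is at x = 0; one y-axis crossing is at y = 0.
Assembling these constraints gives the stated polynomial.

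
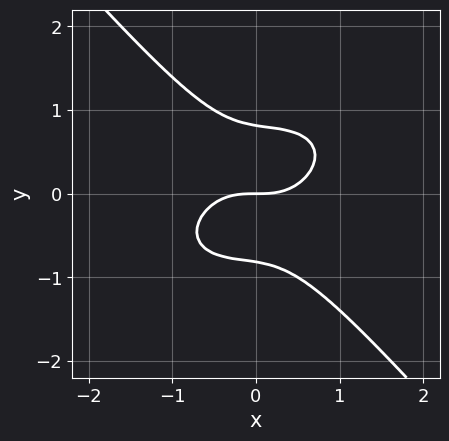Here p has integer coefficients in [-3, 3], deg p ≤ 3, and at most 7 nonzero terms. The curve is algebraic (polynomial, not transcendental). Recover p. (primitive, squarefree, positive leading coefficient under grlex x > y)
deg p = 3. No degree-2 curve has this shape.
Observable constraints: one y-axis crossing is at y = 0; one x-axis crossing is at x = 0.
These observations pin down the coefficients.

2*x^3 - x^2*y + x*y^2 + 3*y^3 - 2*y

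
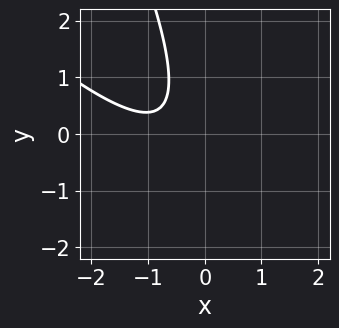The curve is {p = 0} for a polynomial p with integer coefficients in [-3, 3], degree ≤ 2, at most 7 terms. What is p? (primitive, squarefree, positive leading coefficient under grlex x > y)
2*x^2 + 3*x*y + y^2 + 3*x + 2

(a) Degree: a generic line meets the curve in up to 2 points, so deg p = 2.
(b) Checking where it meets the axes: the curve avoids every integer y-axis point in the box; it misses every integer gridline on the x-axis.
(c) Matching integer coefficients to the picture gives p.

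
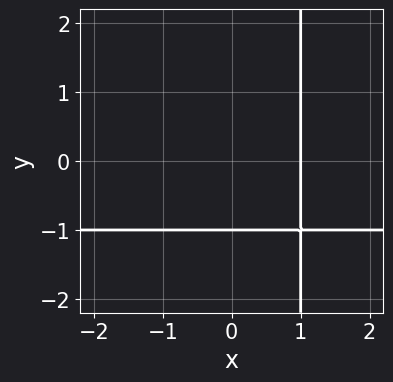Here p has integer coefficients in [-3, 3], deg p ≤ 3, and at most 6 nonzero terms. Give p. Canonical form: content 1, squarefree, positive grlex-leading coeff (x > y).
(a) deg p = 2. The shape is more complex than any degree-1 curve.
(b) From the visible intercepts: it meets the y-axis at y = -1 (among the integer gridlines); one x-axis crossing is at x = 1.
(c) Fitting integer coefficients to these (and the overall shape) gives p.

x*y + x - y - 1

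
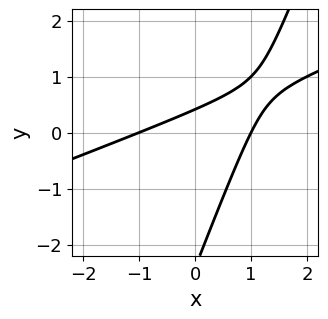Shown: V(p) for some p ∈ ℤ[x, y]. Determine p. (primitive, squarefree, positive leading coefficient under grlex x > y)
(a) deg p = 2. No degree-1 curve has this shape.
(b) From the axis intercepts and sections: the x-axis gridline crossings are at x ∈ {-1, 1}.
(c) Solving for integer coefficients yields p as stated.

x^2 - 3*x*y + y^2 + 2*y - 1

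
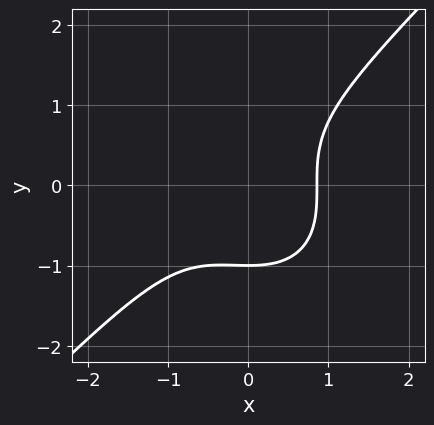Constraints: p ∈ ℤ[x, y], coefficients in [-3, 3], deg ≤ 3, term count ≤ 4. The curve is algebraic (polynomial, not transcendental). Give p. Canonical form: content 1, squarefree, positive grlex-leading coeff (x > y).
2*x^3 - 2*y^3 + x^2 - 2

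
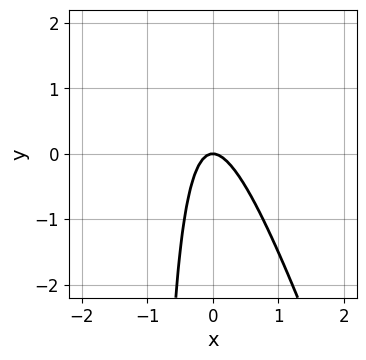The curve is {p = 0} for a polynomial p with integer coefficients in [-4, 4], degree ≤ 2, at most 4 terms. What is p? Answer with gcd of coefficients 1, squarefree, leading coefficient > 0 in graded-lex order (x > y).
1. The degree is 2 — no degree-1 curve has this shape.
2. From the visible intercepts: it meets the y-axis at y = 0 (among the integer gridlines); it crosses the x-axis at the gridline x = 0.
3. Putting this together gives p.

3*x^2 + x*y + y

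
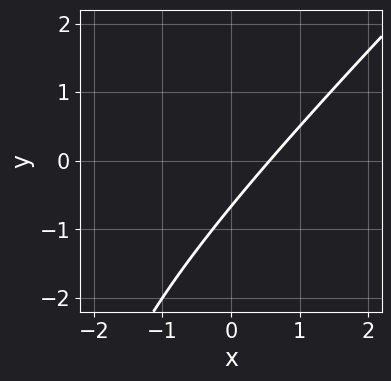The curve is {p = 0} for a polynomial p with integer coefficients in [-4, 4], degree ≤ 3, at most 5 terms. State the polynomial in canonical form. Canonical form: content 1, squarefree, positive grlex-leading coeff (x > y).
x^2 - x*y + 3*x - 3*y - 2

First, degree: no degree-1 curve has this shape, so deg p = 2.
Finally, matching integer coefficients to the picture gives p.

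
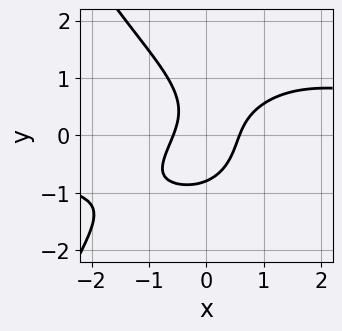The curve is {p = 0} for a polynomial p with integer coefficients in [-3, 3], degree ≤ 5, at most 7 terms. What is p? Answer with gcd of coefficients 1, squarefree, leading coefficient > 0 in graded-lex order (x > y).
x^3*y + 2*y^3 - 3*x^2 + 2*x*y + 1

(a) The degree is 4 — the shape is more complex than any degree-3 curve.
(b) Matching integer coefficients to the picture gives p.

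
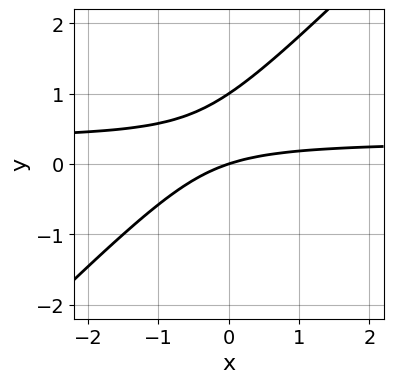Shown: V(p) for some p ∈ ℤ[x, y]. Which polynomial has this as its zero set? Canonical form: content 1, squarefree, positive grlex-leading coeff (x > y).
3*x*y - 3*y^2 - x + 3*y

(a) Degree: a generic line meets the curve in up to 2 points, so deg p = 2.
(b) Checking where it meets the axes: among the integer gridlines, it crosses the y-axis at y ∈ {0, 1}; it meets the x-axis at x = 0 (among the integer gridlines).
(c) Solving for integer coefficients yields p as stated.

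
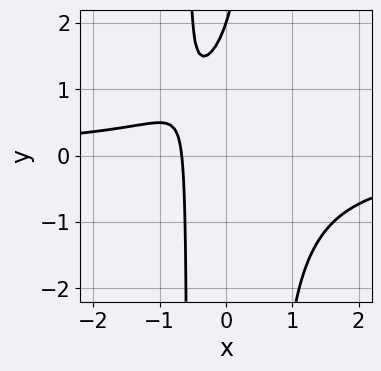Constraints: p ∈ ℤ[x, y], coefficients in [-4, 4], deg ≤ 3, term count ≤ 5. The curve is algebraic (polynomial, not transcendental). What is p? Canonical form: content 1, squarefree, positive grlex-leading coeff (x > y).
(a) The degree is 3 — the shape is more complex than any degree-2 curve.
(b) From the axis intercepts and sections: it crosses the y-axis at the gridline y = 2.
(c) Matching integer coefficients to the picture gives p.

3*x^2*y + 3*x - y + 2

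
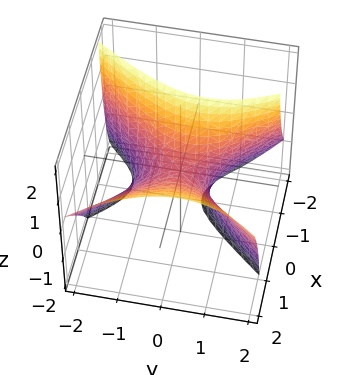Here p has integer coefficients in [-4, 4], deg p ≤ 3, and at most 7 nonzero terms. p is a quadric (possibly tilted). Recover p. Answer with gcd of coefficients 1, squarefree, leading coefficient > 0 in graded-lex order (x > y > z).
deg p = 2. No degree-1 surface has this shape.
Against the integer gridlines: it meets the z-axis at z = 0 (among the integer gridlines); it crosses the y-axis at the gridline y = 0; one x-axis crossing is at x = 0.
These observations pin down the coefficients.

3*x^2 - 3*x*z - 2*y^2 + y*z - 2*z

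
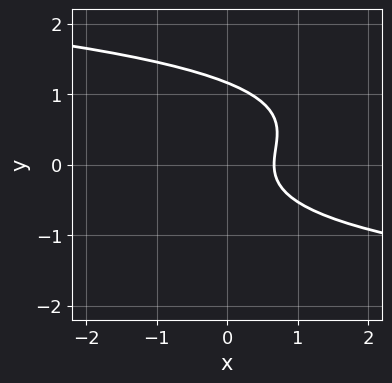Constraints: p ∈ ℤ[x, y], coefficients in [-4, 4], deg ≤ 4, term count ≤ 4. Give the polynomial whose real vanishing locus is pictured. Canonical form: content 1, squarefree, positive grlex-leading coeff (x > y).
1. Degree: the shape is more complex than any degree-2 curve, so deg p = 3.
2. The integer polynomial consistent with all of this is the stated p.

3*y^3 - 2*y^2 + 3*x - 2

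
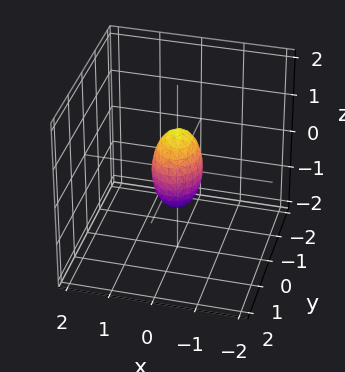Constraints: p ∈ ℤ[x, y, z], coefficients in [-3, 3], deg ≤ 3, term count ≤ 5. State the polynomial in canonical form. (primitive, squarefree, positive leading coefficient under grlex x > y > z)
3*x^2 + 2*y^2 + z^2 - 1

First, deg p = 2. Bounded and convex; a quadric.
Next, symmetries: mirror symmetry x ↦ −x ⇒ only even powers of x; mirror symmetry z ↦ −z ⇒ only even powers of z; the y ↦ −y reflection is a symmetry, so y appears only in even powers.
Then, observable constraints: the z-axis gridline crossings are at z ∈ {-1, 1}.
Finally, these observations pin down the coefficients.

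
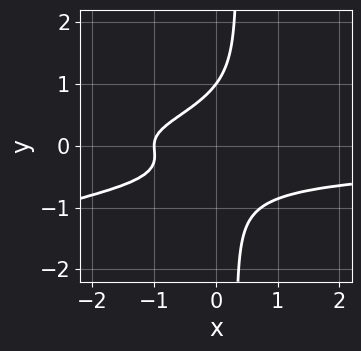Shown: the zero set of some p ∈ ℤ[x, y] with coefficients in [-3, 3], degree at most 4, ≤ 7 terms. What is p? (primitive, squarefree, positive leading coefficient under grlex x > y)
1. Degree: the shape is more complex than any degree-3 curve, so deg p = 4.
2. From the axis intercepts and sections: it meets the x-axis at x = -1 (among the integer gridlines); one y-axis crossing is at y = 1.
3. Together with the visible shape, these determine p as stated.

x^2*y^2 - 3*x*y^3 + y^3 - x - 1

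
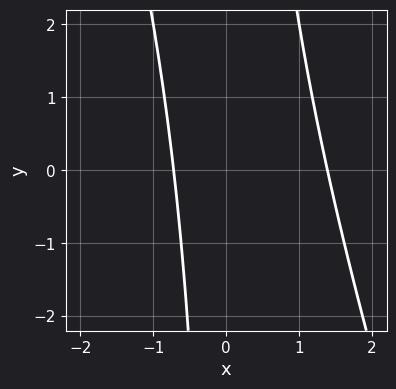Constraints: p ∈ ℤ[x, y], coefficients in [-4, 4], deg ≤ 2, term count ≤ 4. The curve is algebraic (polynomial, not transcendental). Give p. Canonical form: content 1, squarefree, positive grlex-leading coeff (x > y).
3*x^2 + x*y - 2*x - 3

The degree is 2 — no degree-1 curve has this shape.
Reading off the gridlines: it misses every integer gridline on the y-axis.
The integer polynomial consistent with all of this is the stated p.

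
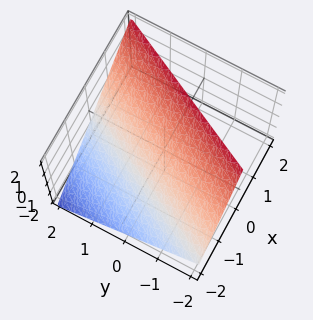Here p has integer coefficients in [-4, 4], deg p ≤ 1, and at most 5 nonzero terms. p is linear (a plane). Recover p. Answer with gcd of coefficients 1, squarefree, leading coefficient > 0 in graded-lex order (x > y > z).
2*x - y - 2*z + 2

(a) Degree: every cross-section is a straight line — this is a plane, so deg p = 1.
(b) Observable constraints: it meets the x-axis at x = -1 (among the integer gridlines); it meets the z-axis at z = 1 (among the integer gridlines); it crosses the y-axis at the gridline y = 2.
(c) Fitting integer coefficients to these (and the overall shape) gives p.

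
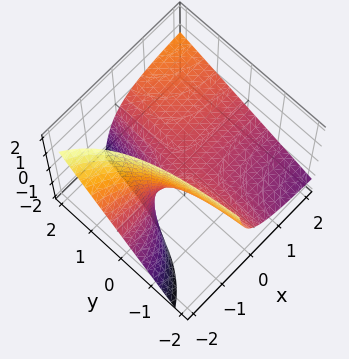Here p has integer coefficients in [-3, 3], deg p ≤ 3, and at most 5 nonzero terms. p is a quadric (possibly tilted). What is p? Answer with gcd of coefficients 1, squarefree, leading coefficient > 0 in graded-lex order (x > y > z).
2*x*y - 3*x*z - 3*z

1. deg p = 2. A generic line meets the surface in up to 2 points.
2. Observable constraints: one z-axis crossing is at z = 0; every point of the y-axis in the box is on the surface; the visible x-axis segment lies entirely on the surface.
3. The integer polynomial consistent with all of this is the stated p.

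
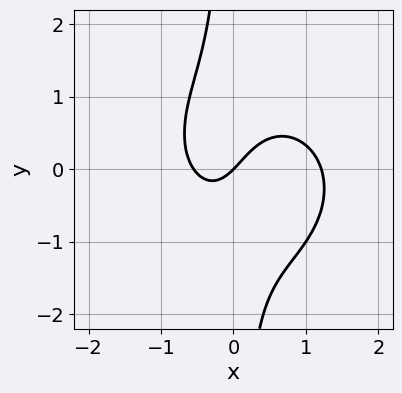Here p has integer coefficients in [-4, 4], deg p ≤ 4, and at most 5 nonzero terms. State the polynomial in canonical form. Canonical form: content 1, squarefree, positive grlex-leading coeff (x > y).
(a) deg p = 3.
(b) Against the integer gridlines: it crosses the y-axis at the gridline y = 0; it meets the x-axis at x = 0 (among the integer gridlines).
(c) These observations pin down the coefficients.

3*x^3 + 3*x*y^2 - 2*x^2 - 2*x + 2*y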